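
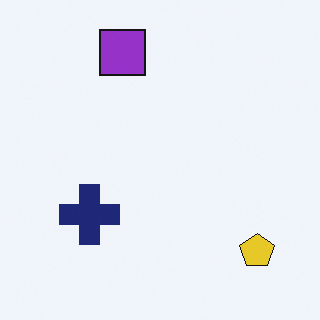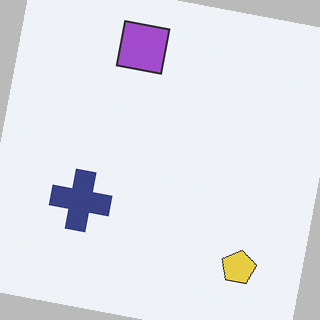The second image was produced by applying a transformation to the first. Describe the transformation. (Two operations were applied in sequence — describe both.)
This is the original image rotated clockwise by a few degrees, then given slightly reduced contrast.

Every shape is tilted by the same angle and the image corners show triangular fill wedges — a whole-image rotation by a non-right angle. Tones are pushed toward mid-grey across the whole image — a global contrast change.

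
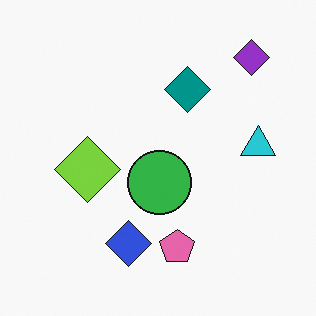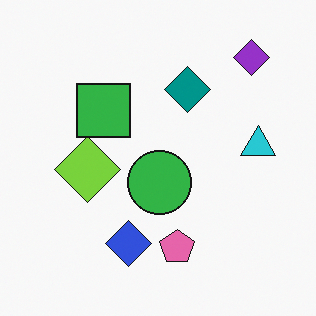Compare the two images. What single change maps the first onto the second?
The transformation is: overlaid with an additional green square.

A green square appears in the second image that is absent from the first.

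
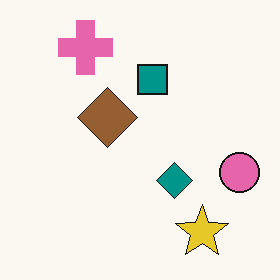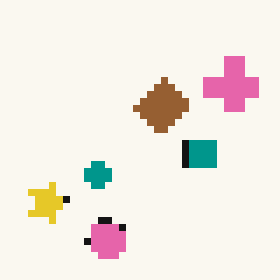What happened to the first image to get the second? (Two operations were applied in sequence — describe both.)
The second image is the first moderately pixelated, then rotated 90° clockwise.

Shapes are reduced to large square blocks; fine edges and outlines are lost — a downscale-then-upscale (mosaic) effect. The yellow star sits in the bottom-right of the first image and the bottom-left of the second — consistent with a whole-image 90° clockwise rotation.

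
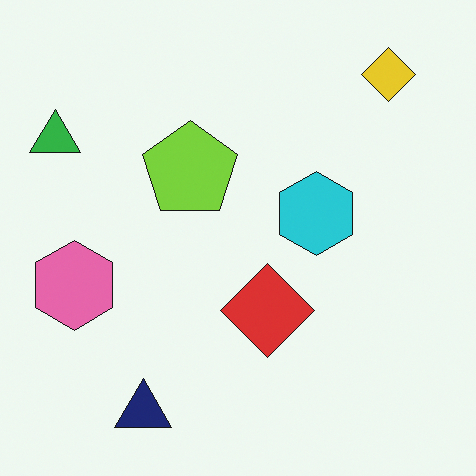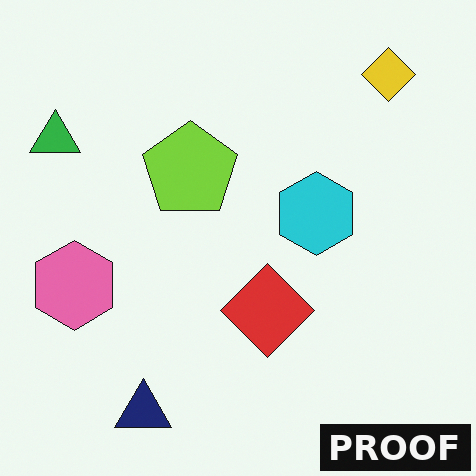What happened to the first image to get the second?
Watermarked with the text "PROOF" in the lower-right corner.

A dark label reading "PROOF" appears in the lower-right corner.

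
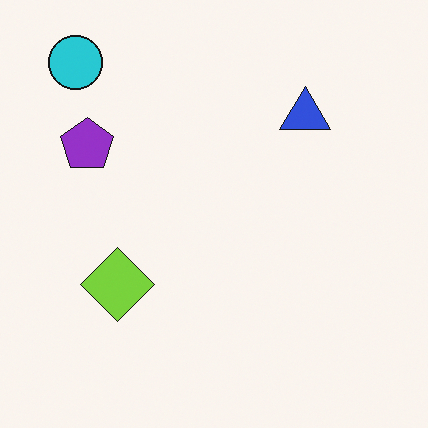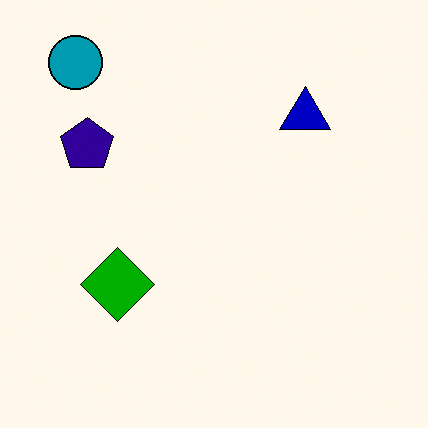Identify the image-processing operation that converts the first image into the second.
It was given much higher contrast.

Tones are pushed away from mid-grey across the whole image — a global contrast change.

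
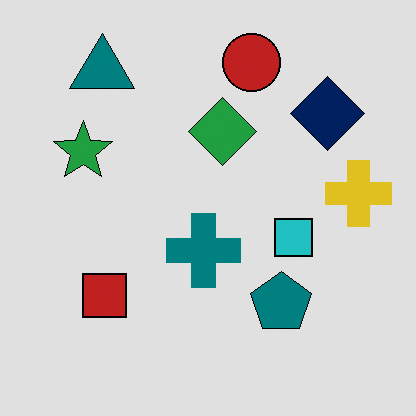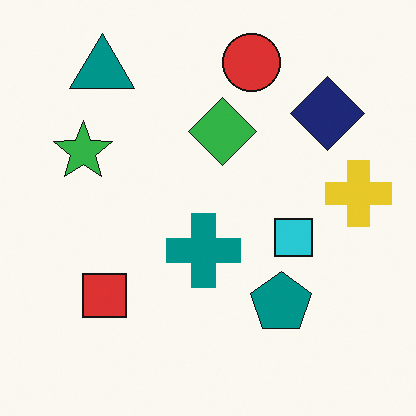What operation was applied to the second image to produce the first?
This is the original image posterized to a reduced palette.

Each flat color has snapped to a coarser quantized level — most visibly, the near-white background has dropped to a flat grey.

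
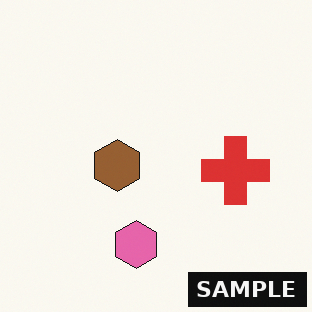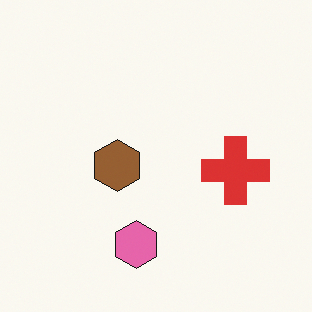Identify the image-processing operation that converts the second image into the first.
The transformation is: watermarked with the text "SAMPLE" in the lower-right corner.

A dark label reading "SAMPLE" appears in the lower-right corner.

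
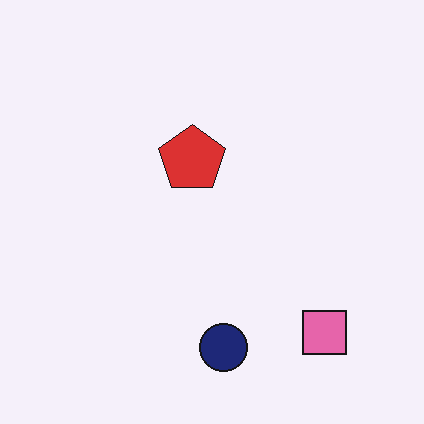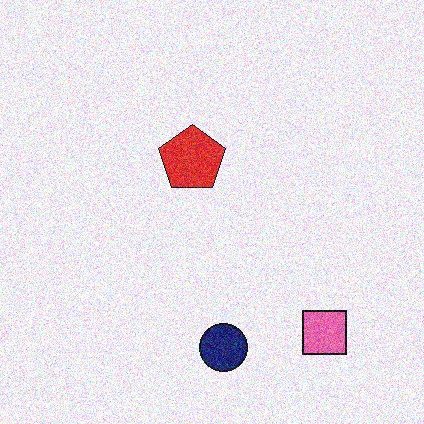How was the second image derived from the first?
The transformation is: degraded with moderate additive noise.

Random speckle covers the whole image, including the flat background.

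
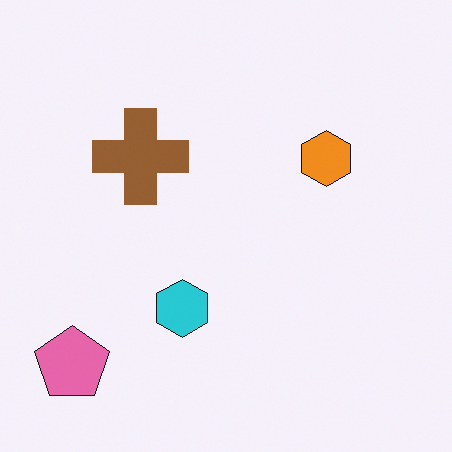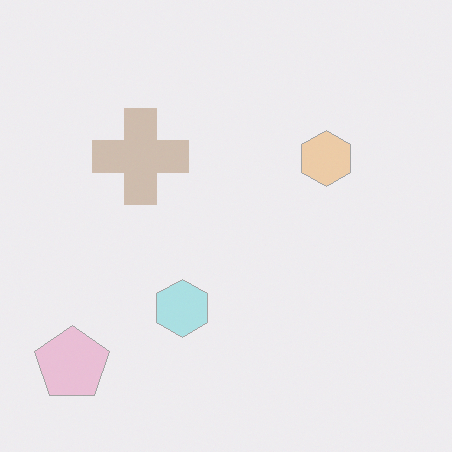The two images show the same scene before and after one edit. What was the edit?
This is the original image washed out (contrast reduced).

Tones are pushed toward mid-grey across the whole image — a global contrast change.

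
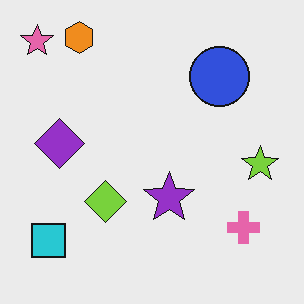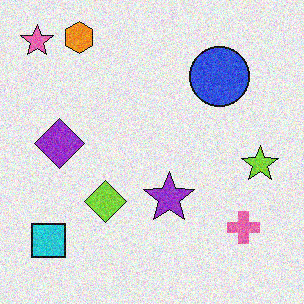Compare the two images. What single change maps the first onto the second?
The second image is the first degraded with visible gaussian noise.

Random speckle covers the whole image, including the flat background.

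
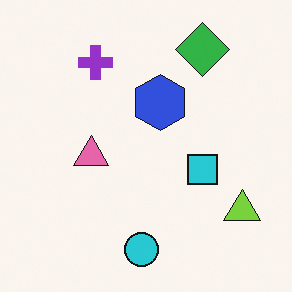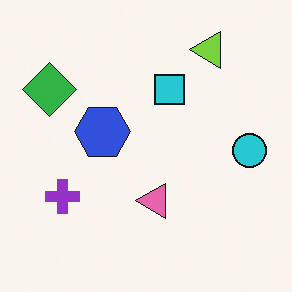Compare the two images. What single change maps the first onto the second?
This is the original image rotated 90° counter-clockwise.

The lime triangle sits in the bottom-right of the first image and the top-right of the second — consistent with a whole-image 90° counter-clockwise rotation.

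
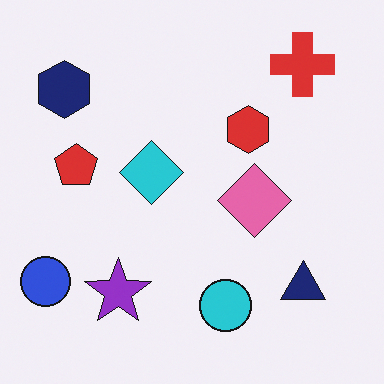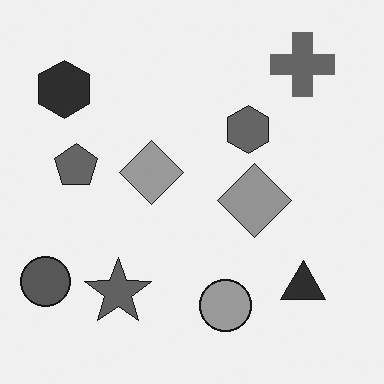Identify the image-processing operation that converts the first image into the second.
The image was converted to grayscale.

All color is removed — every shape is now a shade of grey.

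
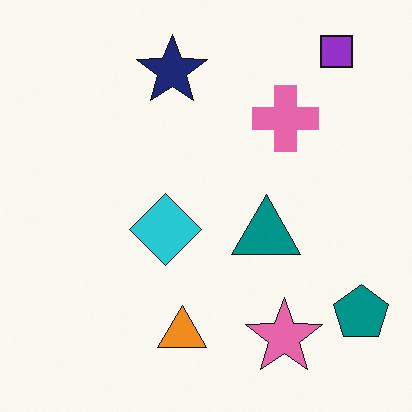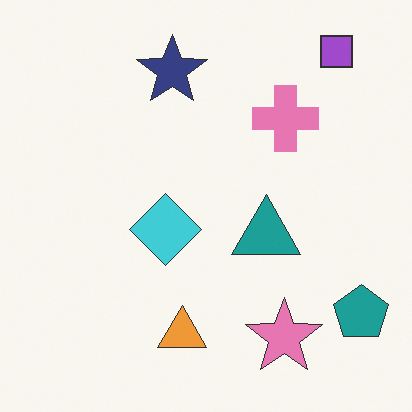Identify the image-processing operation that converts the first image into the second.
Given slightly reduced contrast.

Tones are pushed toward mid-grey across the whole image — a global contrast change.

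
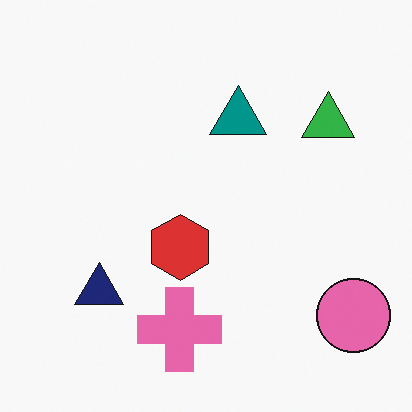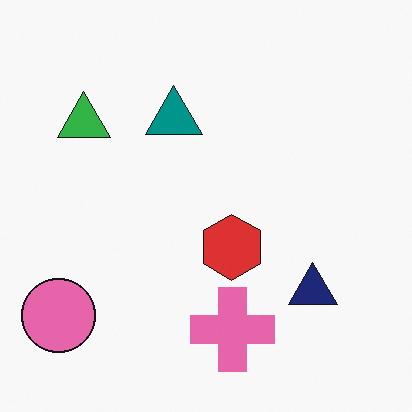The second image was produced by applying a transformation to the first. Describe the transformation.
The image was flipped horizontally (left ↔ right).

The pink circle is in the bottom-right of the first image and the bottom-left of the second — shapes on opposite sides of the vertical midline have swapped in a mirror flip.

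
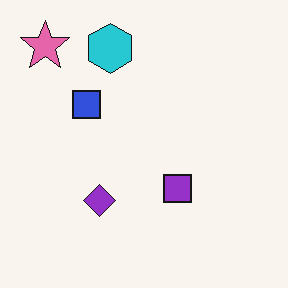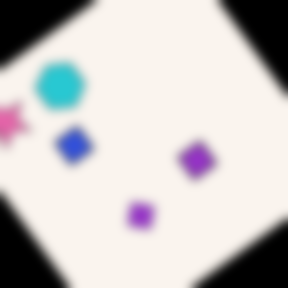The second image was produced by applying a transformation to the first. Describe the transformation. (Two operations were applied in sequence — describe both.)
Rotated counter-clockwise by a large amount — several tens of degrees, then heavily blurred.

Every shape is tilted by the same angle and the image corners show triangular fill wedges — a whole-image rotation by a non-right angle. Shape edges and outlines are uniformly softened across the whole image.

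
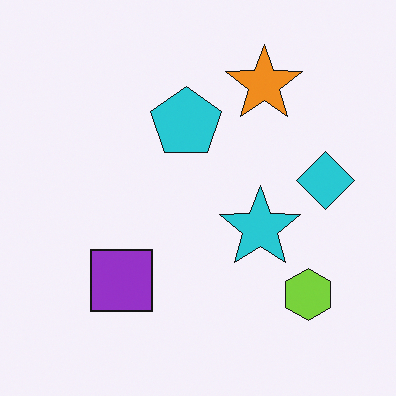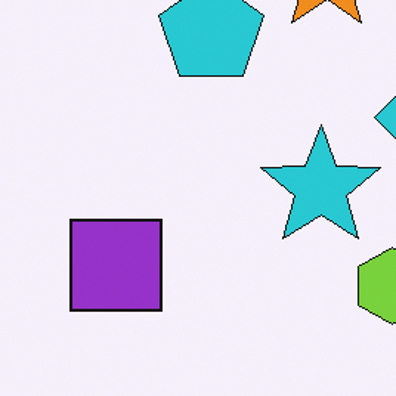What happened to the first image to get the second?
The second image is the first cropped slightly and scaled back up.

The visible shapes are larger and the field of view is narrower; shapes near the original edges may be partly or wholly outside the frame — a crop-and-rescale.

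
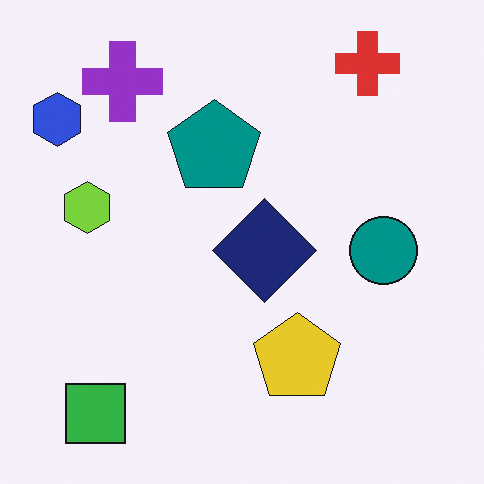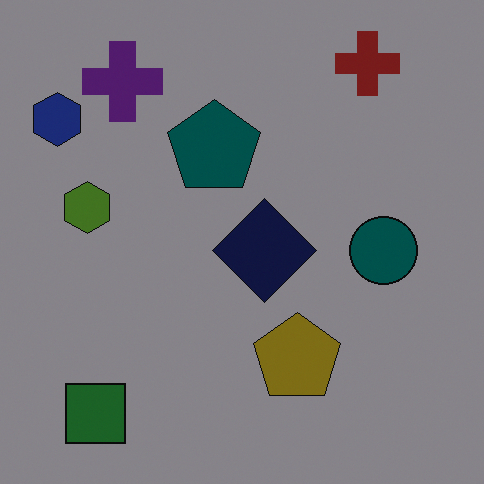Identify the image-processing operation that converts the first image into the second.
The second image is the first substantially darkened.

Every pixel — background and shapes alike — is uniformly darkened.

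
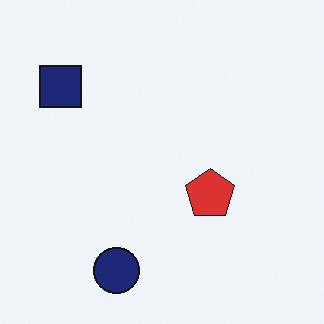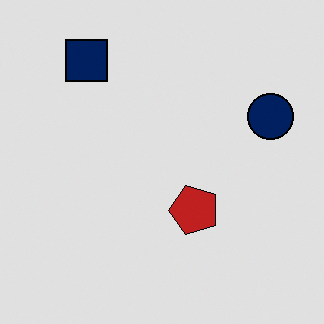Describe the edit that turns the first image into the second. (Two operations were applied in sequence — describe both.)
The transformation is: transposed (reflected across the top-left ↔ bottom-right diagonal), then moderately posterized.

Shapes have swapped their row and column positions — what was in the top-right is now in the bottom-left — a diagonal reflection. Each flat color has snapped to a coarser quantized level — most visibly, the near-white background has dropped to a flat grey.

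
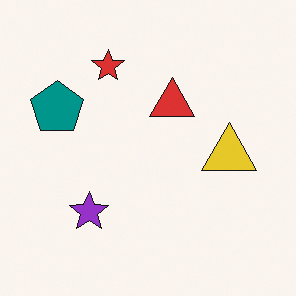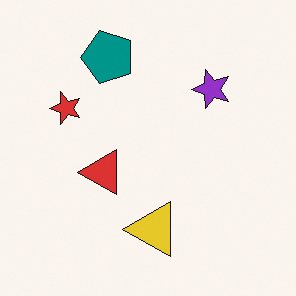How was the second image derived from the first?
The second image is the first transposed (reflected across the top-left ↔ bottom-right diagonal).

Shapes have swapped their row and column positions — what was in the top-right is now in the bottom-left — a diagonal reflection.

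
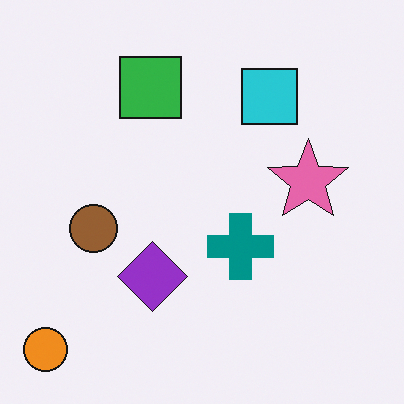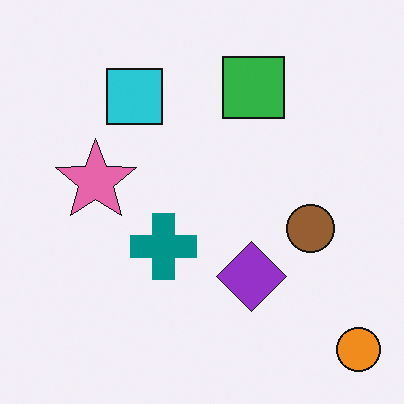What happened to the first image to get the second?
The transformation is: flipped horizontally (left ↔ right).

The orange circle is in the bottom-left of the first image and the bottom-right of the second — shapes on opposite sides of the vertical midline have swapped in a mirror flip.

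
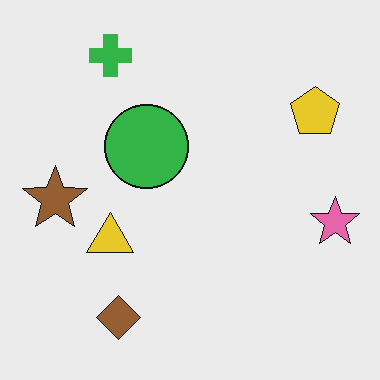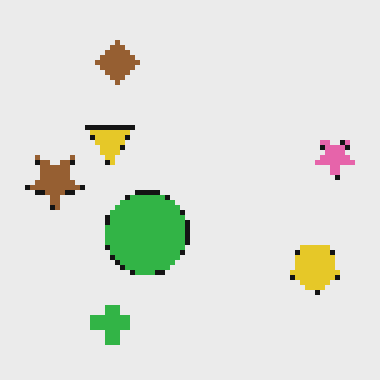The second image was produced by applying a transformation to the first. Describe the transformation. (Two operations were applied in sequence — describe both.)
The transformation is: lightly pixelated (a mild mosaic effect), then flipped vertically (top ↔ bottom).

Shapes are reduced to large square blocks; fine edges and outlines are lost — a downscale-then-upscale (mosaic) effect. The green cross is in the top-left of the first image and the bottom-left of the second — shapes on opposite sides of the horizontal midline have swapped in a mirror flip.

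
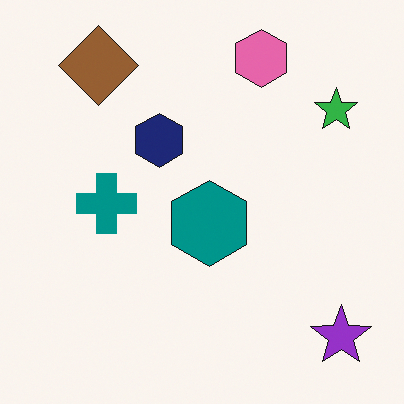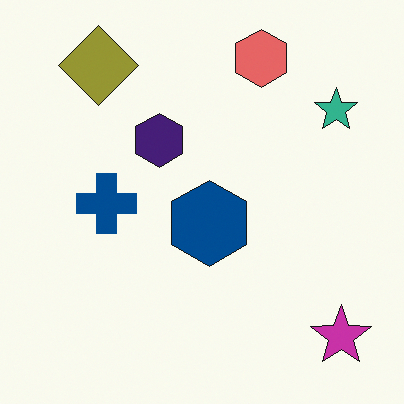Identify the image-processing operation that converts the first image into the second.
The second image is the first hue-shifted by a small amount.

Every shape's color has rotated by the same amount around the hue wheel — a uniform hue shift.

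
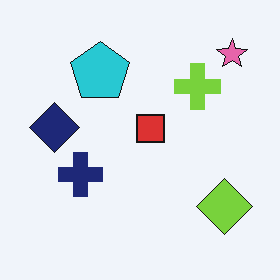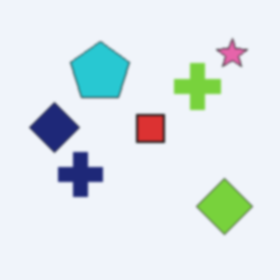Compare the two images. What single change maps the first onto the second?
The transformation is: slightly softened.

Shape edges and outlines are uniformly softened across the whole image.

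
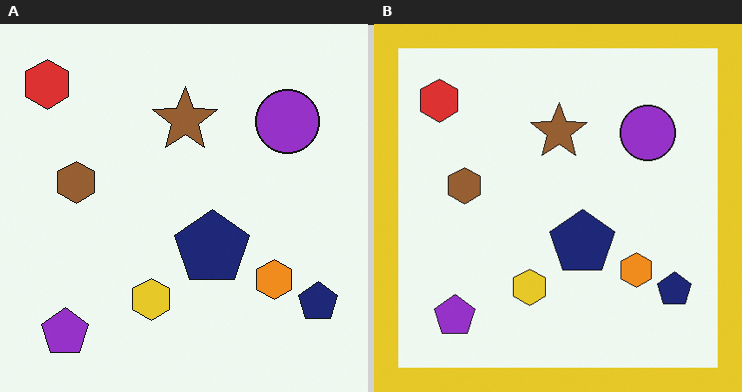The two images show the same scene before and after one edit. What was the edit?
The image was framed with a yellow border.

A solid yellow frame runs around the edge of the right (B) image, with the content slightly shrunk inside it.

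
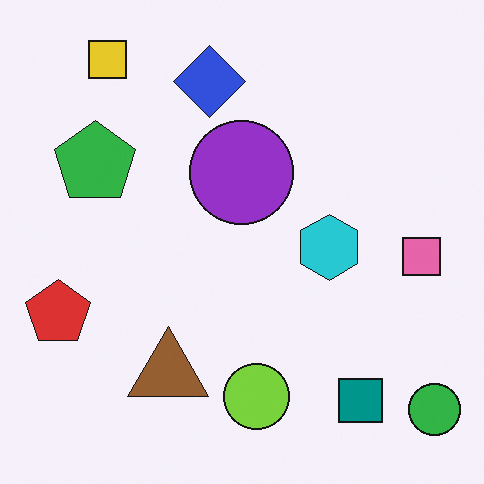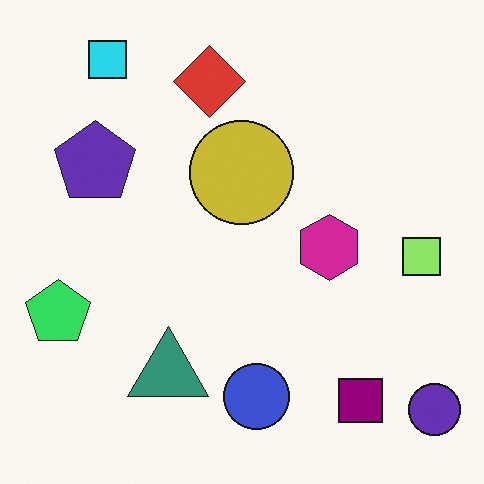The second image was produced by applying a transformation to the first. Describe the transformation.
The image was hue-shifted through roughly a third of the color wheel.

Every shape's color has rotated by the same amount around the hue wheel — a uniform hue shift.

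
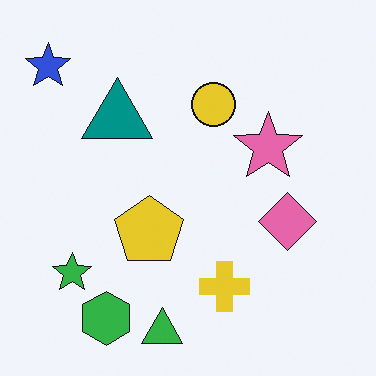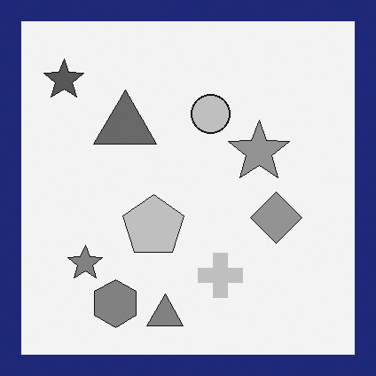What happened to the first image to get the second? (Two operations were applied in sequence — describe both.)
This is the original image converted to grayscale, then framed with a navy border.

All color is removed — every shape is now a shade of grey. A solid navy frame runs around the edge of the second image, with the content slightly shrunk inside it.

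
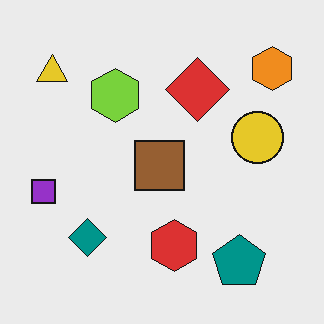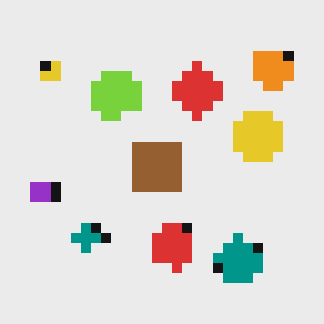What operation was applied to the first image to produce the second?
It was heavily pixelated into large blocks.

Shapes are reduced to large square blocks; fine edges and outlines are lost — a downscale-then-upscale (mosaic) effect.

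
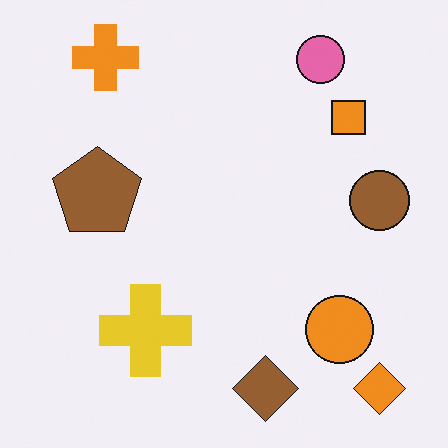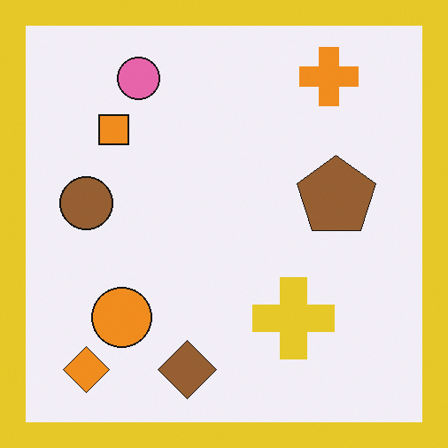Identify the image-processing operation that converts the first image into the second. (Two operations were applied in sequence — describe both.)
The transformation is: flipped horizontally (left ↔ right), then framed with a yellow border.

The brown circle is in the right of the first image and the left of the second — shapes on opposite sides of the vertical midline have swapped in a mirror flip. A solid yellow frame runs around the edge of the second image, with the content slightly shrunk inside it.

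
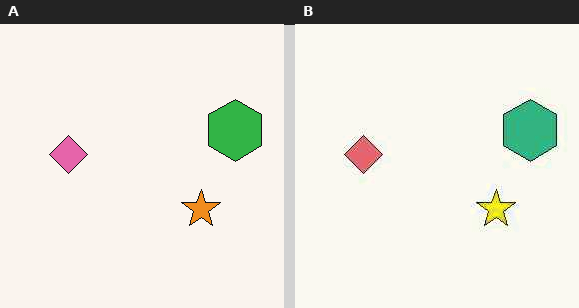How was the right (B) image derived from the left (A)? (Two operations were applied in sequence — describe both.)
It was given moderate JPEG compression, then hue-shifted by a small amount.

Blocky 8×8 compression artifacts appear around shape edges and the flat background shows ringing — characteristic JPEG degradation. Every shape's color has rotated by the same amount around the hue wheel — a uniform hue shift.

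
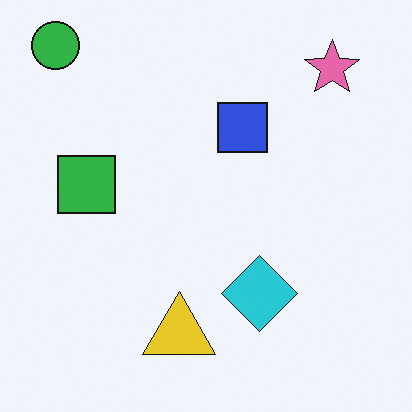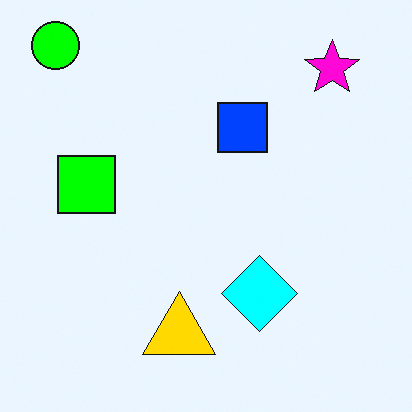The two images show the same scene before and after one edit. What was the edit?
Made much more vivid (saturation change).

All colors are more vivid — a global saturation change.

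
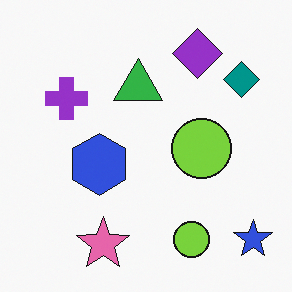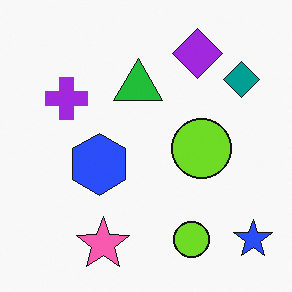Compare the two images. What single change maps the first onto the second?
Slightly oversaturated.

All colors are more vivid — a global saturation change.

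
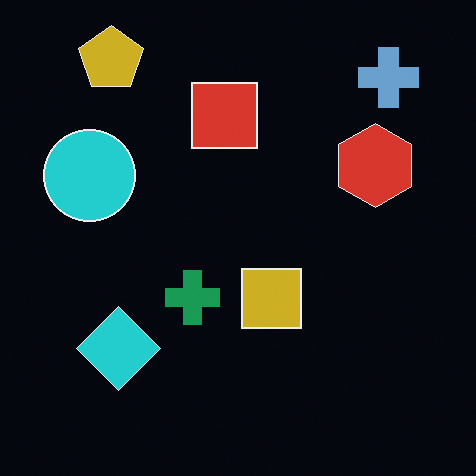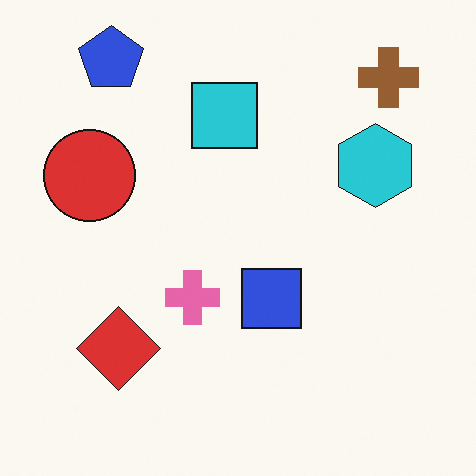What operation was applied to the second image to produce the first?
This is the original image color-inverted (negative).

The light background has become dark and every shape's color is its complement — a photographic negative.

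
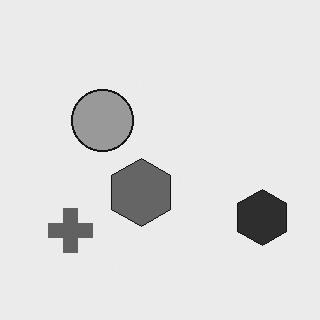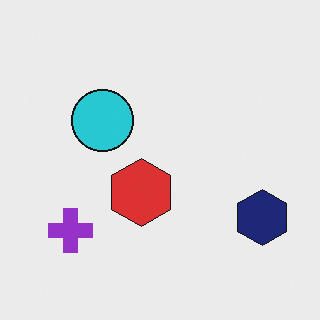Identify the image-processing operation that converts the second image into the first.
The transformation is: converted to grayscale.

All color is removed — every shape is now a shade of grey.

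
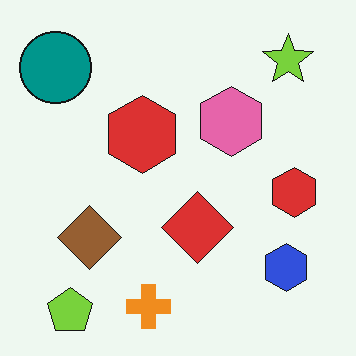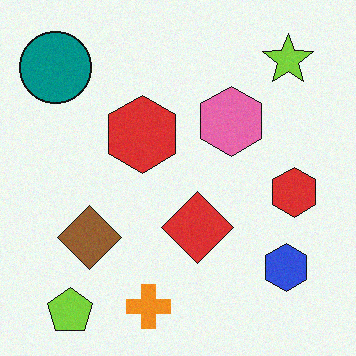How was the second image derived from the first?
The second image is the first degraded with subtle gaussian noise.

Random speckle covers the whole image, including the flat background.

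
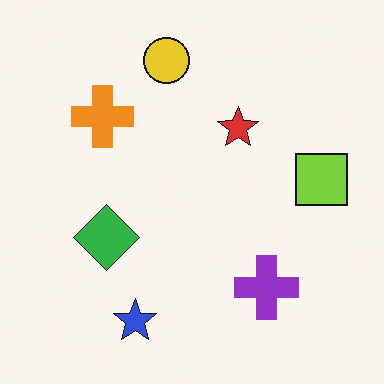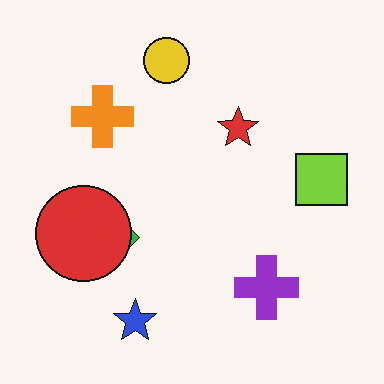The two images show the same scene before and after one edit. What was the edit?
The second image is the first overlaid with an additional red circle.

A red circle appears in the second image that is absent from the first.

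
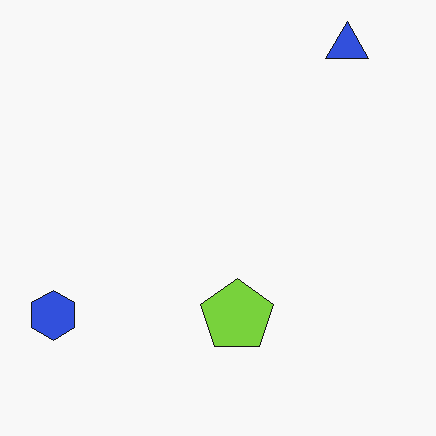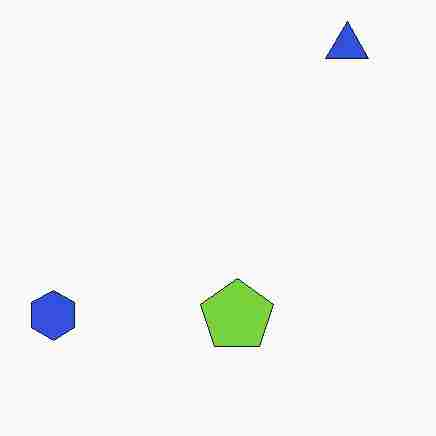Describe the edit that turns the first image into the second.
This is the original image heavily JPEG-compressed with obvious blocking artifacts.

Blocky 8×8 compression artifacts appear around shape edges and the flat background shows ringing — characteristic JPEG degradation.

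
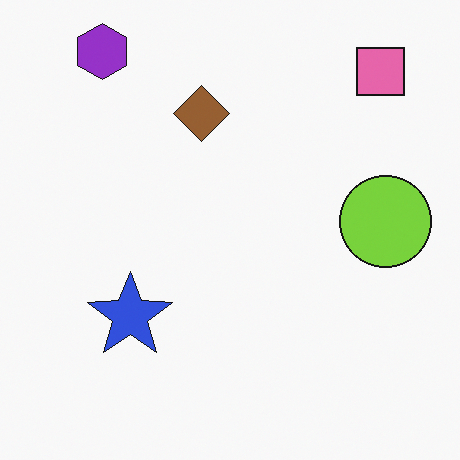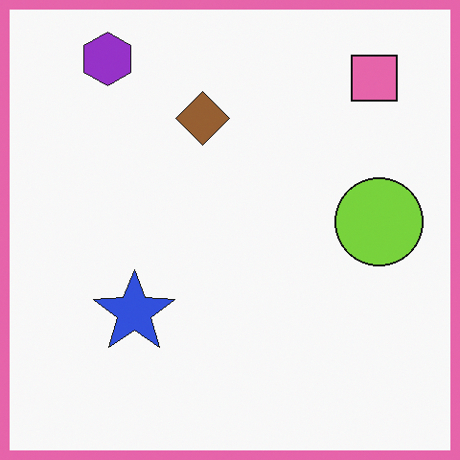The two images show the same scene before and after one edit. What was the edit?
Framed with a pink border.

A solid pink frame runs around the edge of the second image, with the content slightly shrunk inside it.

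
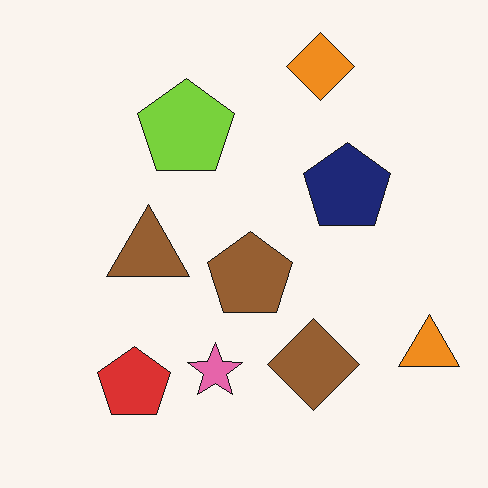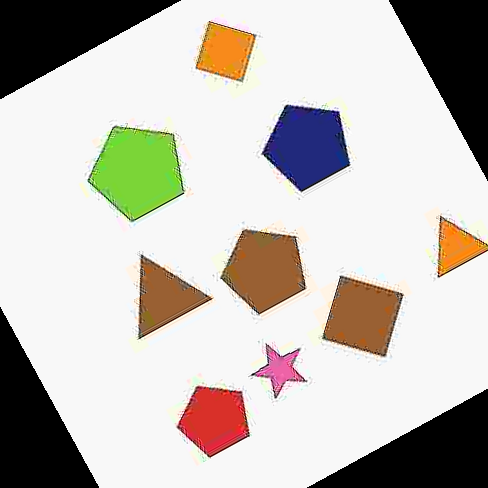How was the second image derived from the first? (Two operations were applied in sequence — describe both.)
The second image is the first degraded with heavy JPEG compression, then rotated counter-clockwise by a clearly visible amount.

Blocky 8×8 compression artifacts appear around shape edges and the flat background shows ringing — characteristic JPEG degradation. Every shape is tilted by the same angle and the image corners show triangular fill wedges — a whole-image rotation by a non-right angle.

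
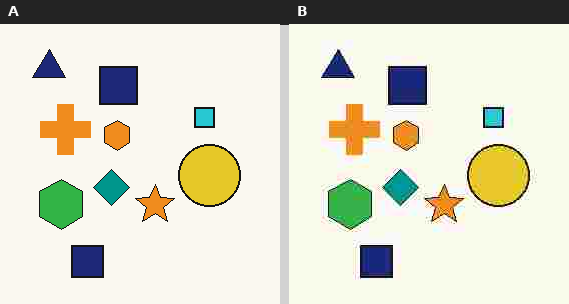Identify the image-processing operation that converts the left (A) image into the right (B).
The transformation is: heavily JPEG-compressed with obvious blocking artifacts.

Blocky 8×8 compression artifacts appear around shape edges and the flat background shows ringing — characteristic JPEG degradation.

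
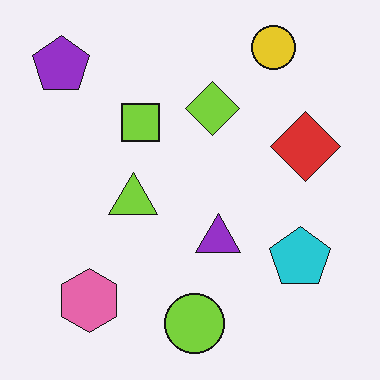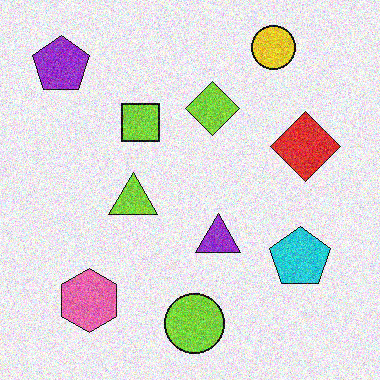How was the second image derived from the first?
Degraded with visible gaussian noise.

Random speckle covers the whole image, including the flat background.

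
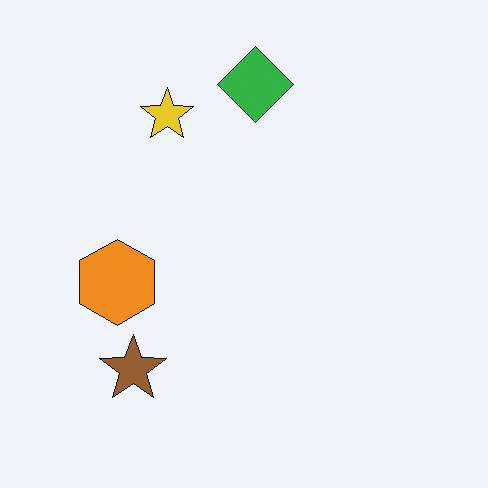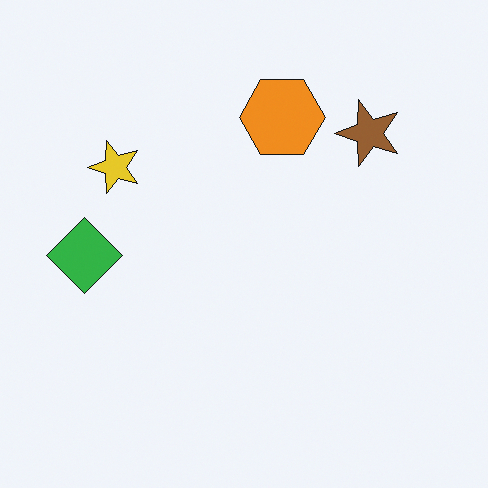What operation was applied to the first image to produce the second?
It was transposed (reflected across the top-left ↔ bottom-right diagonal).

Shapes have swapped their row and column positions — what was in the top-right is now in the bottom-left — a diagonal reflection.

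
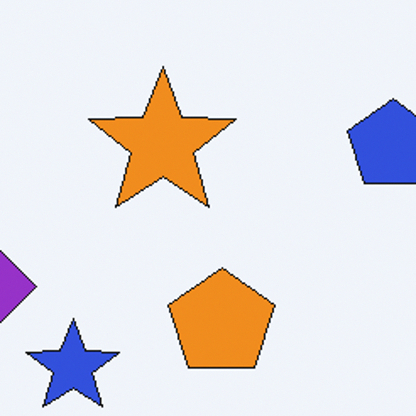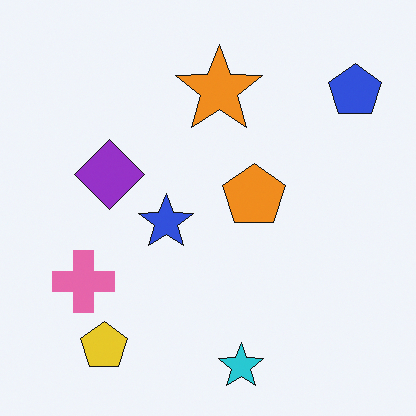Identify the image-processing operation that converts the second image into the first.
The image was cropped tightly and scaled back up.

The visible shapes are larger and the field of view is narrower; shapes near the original edges may be partly or wholly outside the frame — a crop-and-rescale.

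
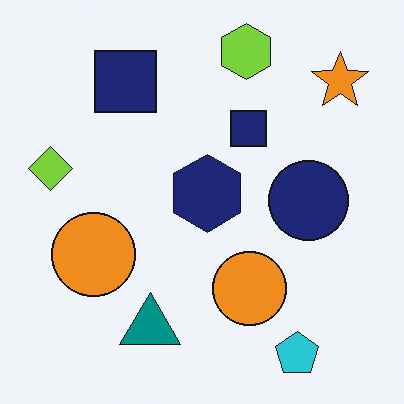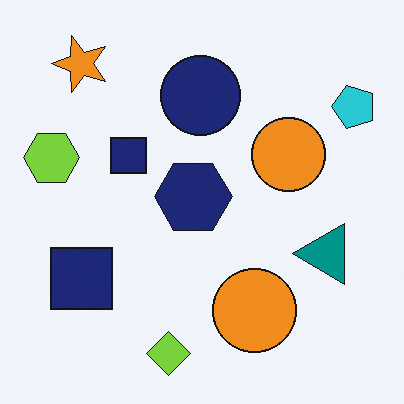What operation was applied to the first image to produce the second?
The image was rotated 90° counter-clockwise.

The orange star sits in the top-right of the first image and the top-left of the second — consistent with a whole-image 90° counter-clockwise rotation.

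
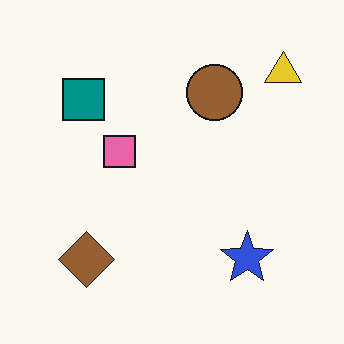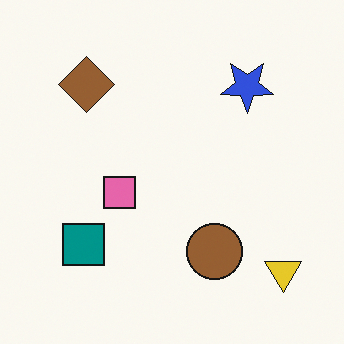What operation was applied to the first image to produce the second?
This is the original image flipped vertically (top ↔ bottom).

The yellow triangle is in the top-right of the first image and the bottom-right of the second — shapes on opposite sides of the horizontal midline have swapped in a mirror flip.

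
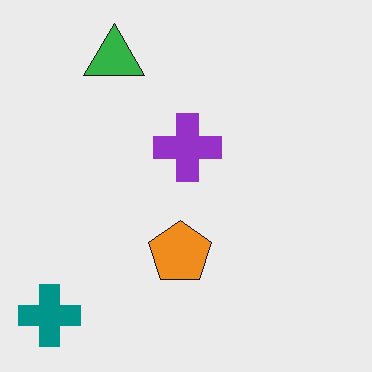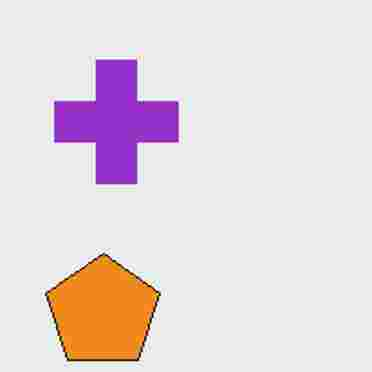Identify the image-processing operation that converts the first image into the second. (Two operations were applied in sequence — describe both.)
This is the original image cropped to a noticeably smaller region and rescaled, then degraded with heavy JPEG compression.

The visible shapes are larger and the field of view is narrower; shapes near the original edges may be partly or wholly outside the frame — a crop-and-rescale. Blocky 8×8 compression artifacts appear around shape edges and the flat background shows ringing — characteristic JPEG degradation.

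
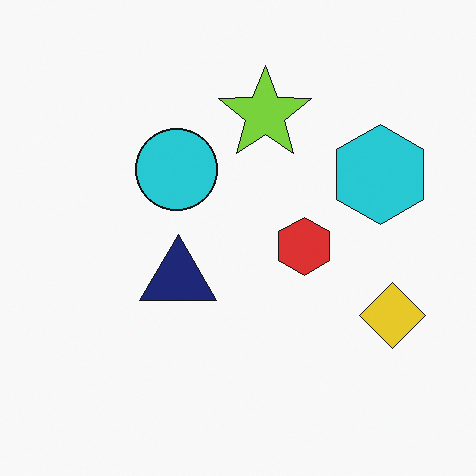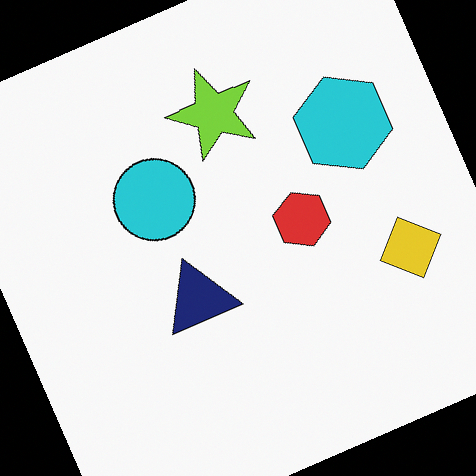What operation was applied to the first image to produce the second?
Rotated counter-clockwise by a moderate amount.

Every shape is tilted by the same angle and the image corners show triangular fill wedges — a whole-image rotation by a non-right angle.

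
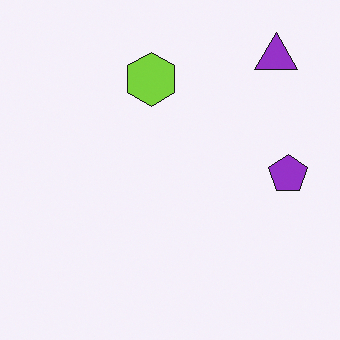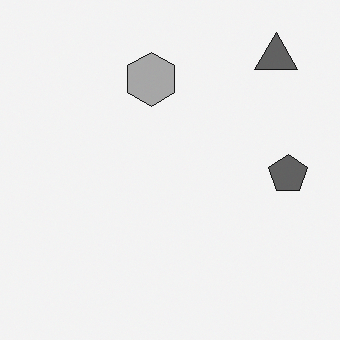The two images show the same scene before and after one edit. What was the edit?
The image was converted to grayscale.

All color is removed — every shape is now a shade of grey.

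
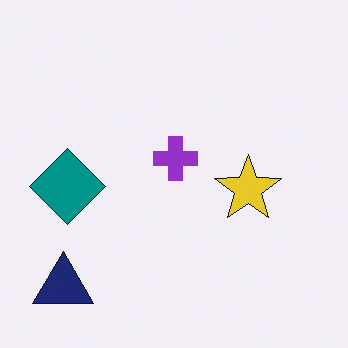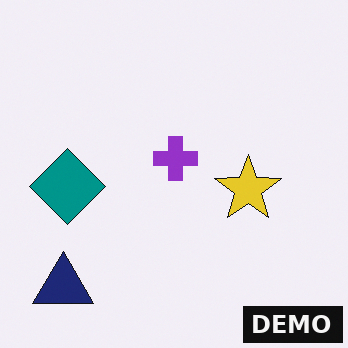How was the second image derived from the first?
The image was watermarked with the text "DEMO" in the lower-right corner.

A dark label reading "DEMO" appears in the lower-right corner.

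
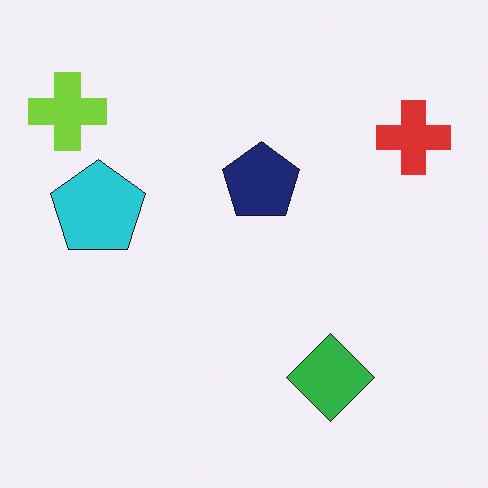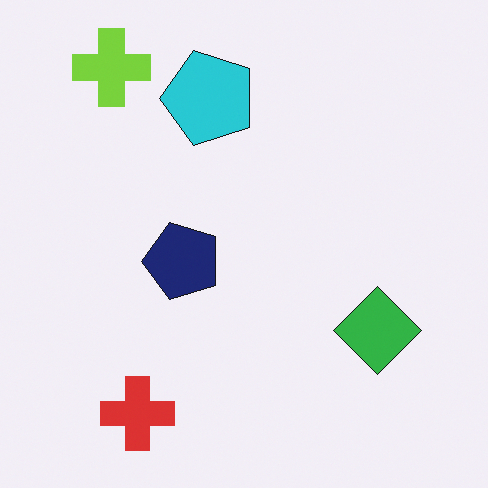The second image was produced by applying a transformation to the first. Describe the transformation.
Transposed (reflected across the top-left ↔ bottom-right diagonal).

Shapes have swapped their row and column positions — what was in the top-right is now in the bottom-left — a diagonal reflection.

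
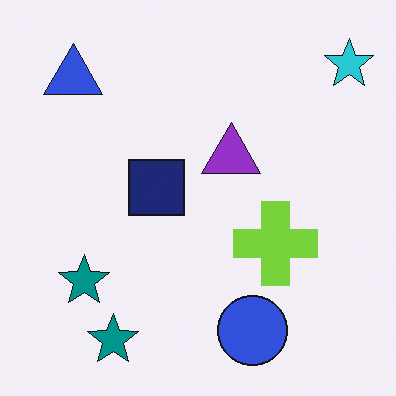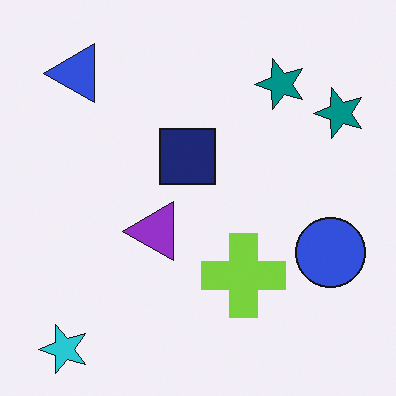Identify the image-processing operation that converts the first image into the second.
The transformation is: transposed (reflected across the top-left ↔ bottom-right diagonal).

Shapes have swapped their row and column positions — what was in the top-right is now in the bottom-left — a diagonal reflection.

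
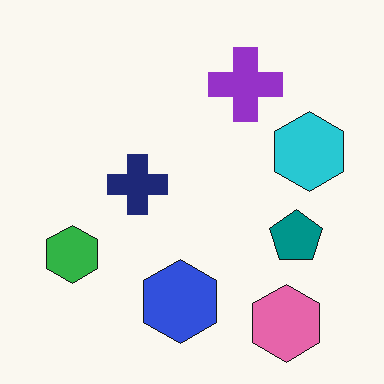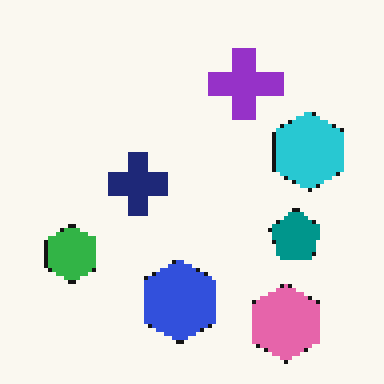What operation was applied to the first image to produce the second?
The transformation is: lightly pixelated (a mild mosaic effect).

Shapes are reduced to large square blocks; fine edges and outlines are lost — a downscale-then-upscale (mosaic) effect.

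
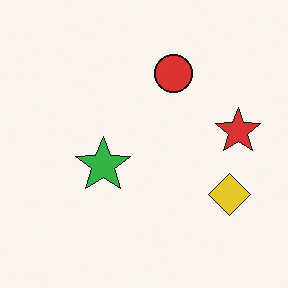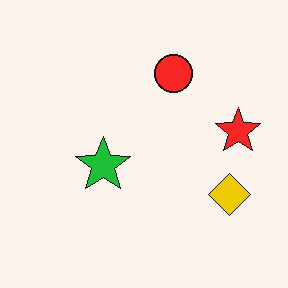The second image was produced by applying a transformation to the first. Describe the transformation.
It was slightly oversaturated.

All colors are more vivid — a global saturation change.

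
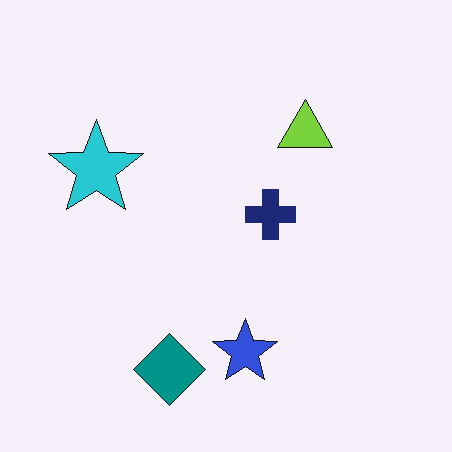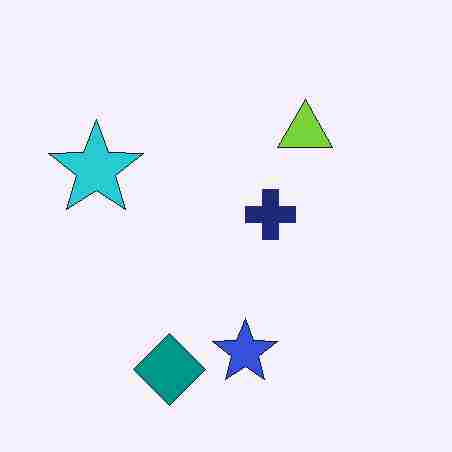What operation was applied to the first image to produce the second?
The transformation is: degraded with heavy JPEG compression.

Blocky 8×8 compression artifacts appear around shape edges and the flat background shows ringing — characteristic JPEG degradation.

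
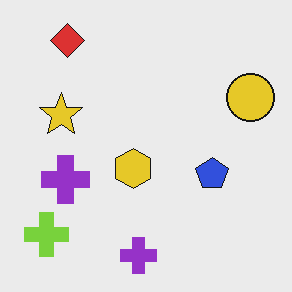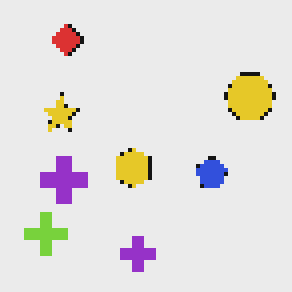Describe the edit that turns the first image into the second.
The second image is the first mildly pixelated.

Shapes are reduced to large square blocks; fine edges and outlines are lost — a downscale-then-upscale (mosaic) effect.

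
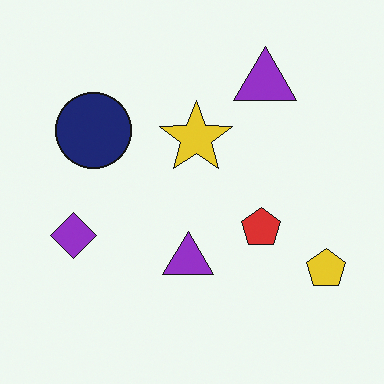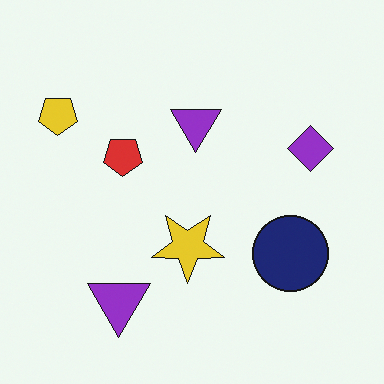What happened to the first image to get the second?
The transformation is: rotated 180°.

The yellow pentagon sits in the bottom-right of the first image and the top-left of the second — consistent with a whole-image 180° rotation.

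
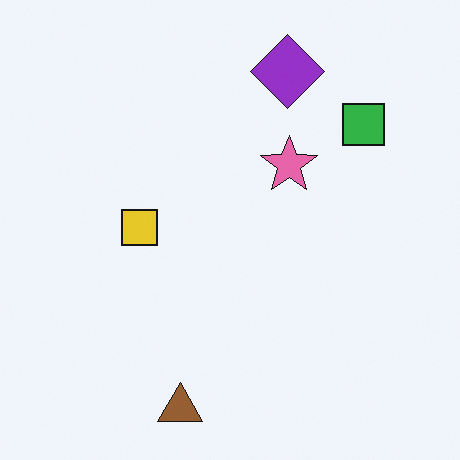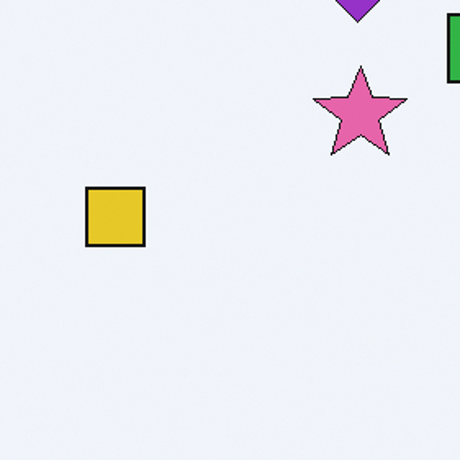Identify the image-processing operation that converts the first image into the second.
The image was cropped to a noticeably smaller region and rescaled.

The visible shapes are larger and the field of view is narrower; shapes near the original edges may be partly or wholly outside the frame — a crop-and-rescale.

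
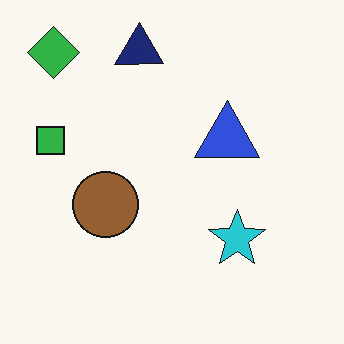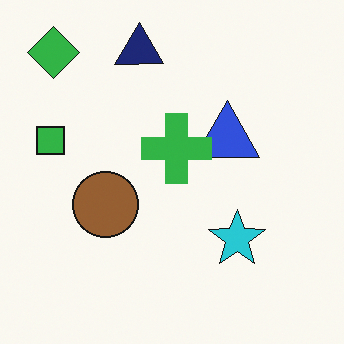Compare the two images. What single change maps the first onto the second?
It was overlaid with an additional green cross.

A green cross appears in the second image that is absent from the first.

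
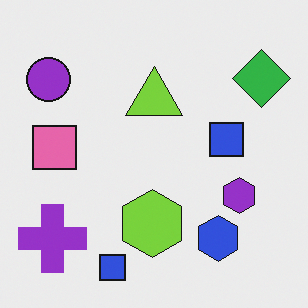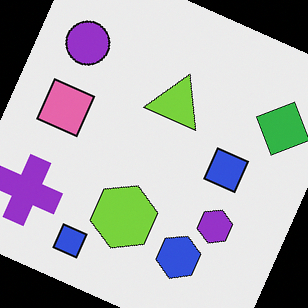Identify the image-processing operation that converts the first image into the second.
Rotated clockwise by a moderate amount.

Every shape is tilted by the same angle and the image corners show triangular fill wedges — a whole-image rotation by a non-right angle.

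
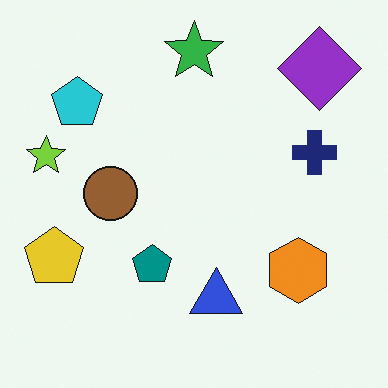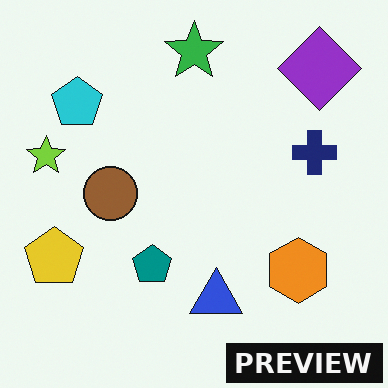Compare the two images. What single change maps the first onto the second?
Watermarked with the text "PREVIEW" in the lower-right corner.

A dark label reading "PREVIEW" appears in the lower-right corner.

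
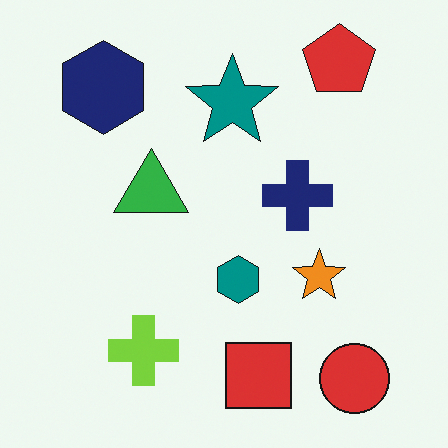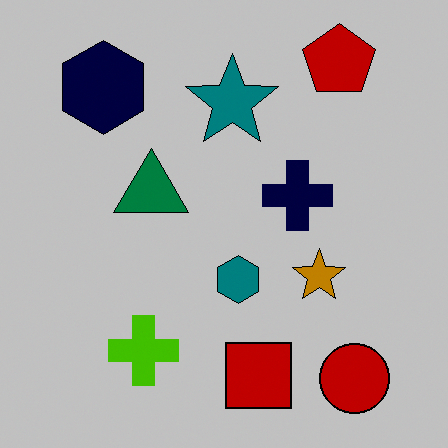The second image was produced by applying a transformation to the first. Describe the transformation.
This is the original image aggressively posterized.

Each flat color has snapped to a coarser quantized level — most visibly, the near-white background has dropped to a flat grey.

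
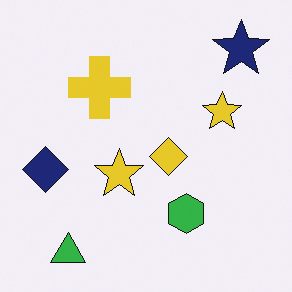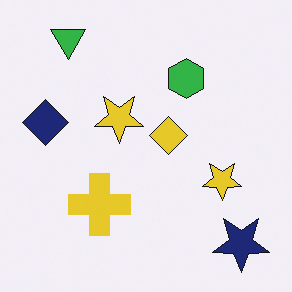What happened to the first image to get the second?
Flipped vertically (top ↔ bottom).

The green triangle is in the bottom-left of the first image and the top-left of the second — shapes on opposite sides of the horizontal midline have swapped in a mirror flip.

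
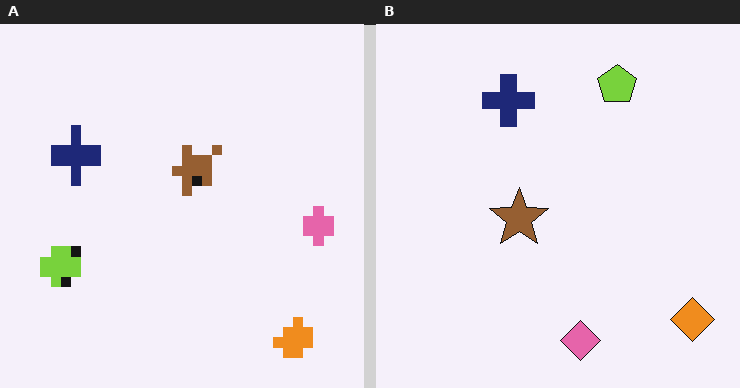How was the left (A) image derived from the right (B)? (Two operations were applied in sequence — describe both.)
It was transposed (reflected across the top-left ↔ bottom-right diagonal), then coarsely pixelated.

Shapes have swapped their row and column positions — what was in the top-right is now in the bottom-left — a diagonal reflection. Shapes are reduced to large square blocks; fine edges and outlines are lost — a downscale-then-upscale (mosaic) effect.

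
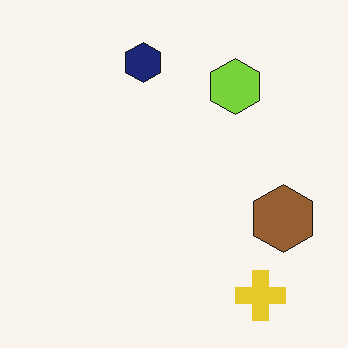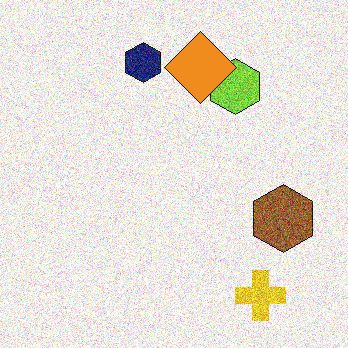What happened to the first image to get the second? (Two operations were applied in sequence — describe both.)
Degraded with a thick layer of grain, then overlaid with an additional orange diamond.

Random speckle covers the whole image, including the flat background. An orange diamond appears in the second image that is absent from the first.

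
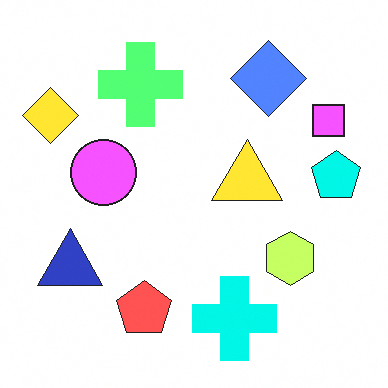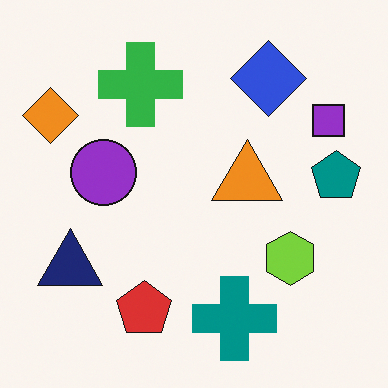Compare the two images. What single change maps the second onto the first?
This is the original image substantially brightened.

Every pixel — background and shapes alike — is uniformly brightened.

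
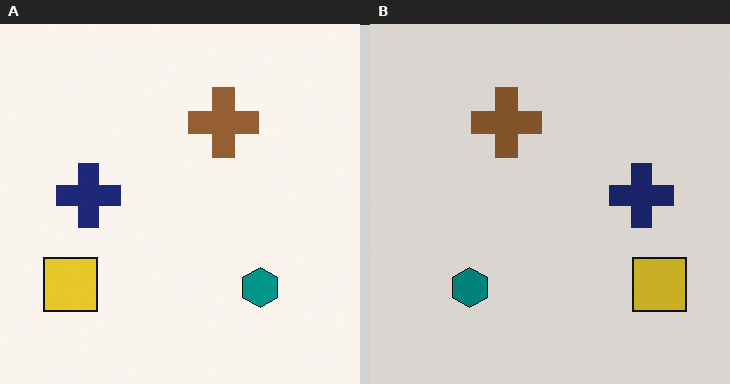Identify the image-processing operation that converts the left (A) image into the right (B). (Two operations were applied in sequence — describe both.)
The right (B) image is the left (A) slightly darkened, then flipped horizontally (left ↔ right).

Every pixel — background and shapes alike — is uniformly darkened. The yellow square is in the bottom-left of the left (A) image and the bottom-right of the right (B) — shapes on opposite sides of the vertical midline have swapped in a mirror flip.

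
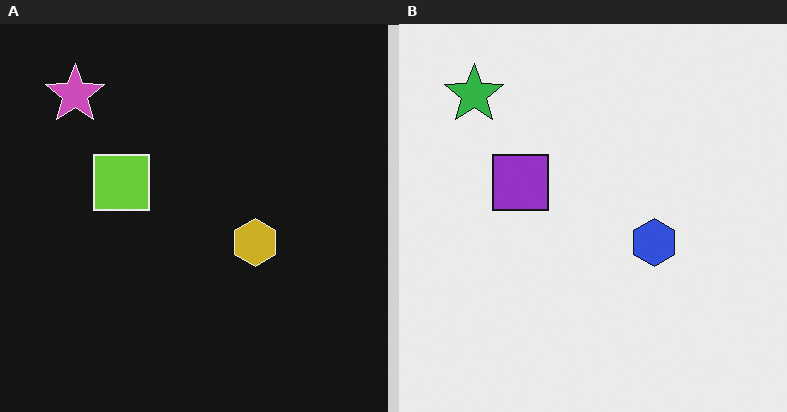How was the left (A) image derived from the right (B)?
The left (A) image is the right (B) color-inverted (negative).

The light background has become dark and every shape's color is its complement — a photographic negative.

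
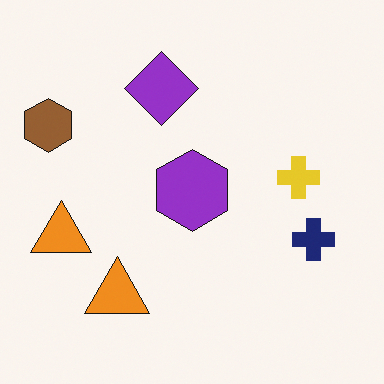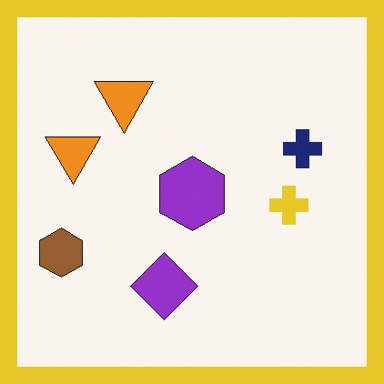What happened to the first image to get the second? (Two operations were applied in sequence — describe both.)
The second image is the first flipped vertically (top ↔ bottom), then framed with a yellow border.

The purple diamond is in the top of the first image and the bottom of the second — shapes on opposite sides of the horizontal midline have swapped in a mirror flip. A solid yellow frame runs around the edge of the second image, with the content slightly shrunk inside it.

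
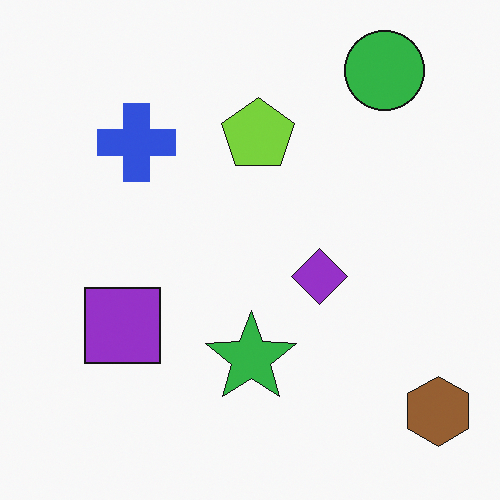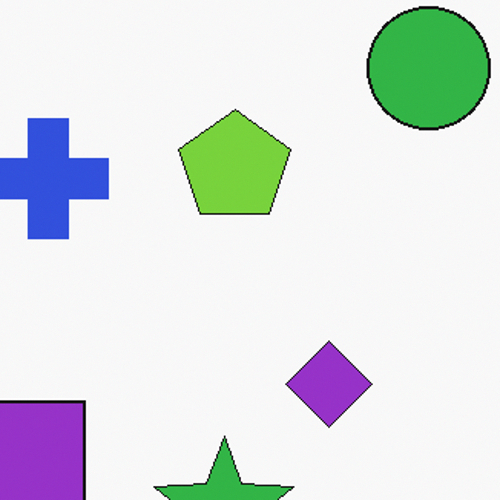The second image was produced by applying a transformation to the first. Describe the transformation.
The image was cropped slightly and scaled back up.

The visible shapes are larger and the field of view is narrower; shapes near the original edges may be partly or wholly outside the frame — a crop-and-rescale.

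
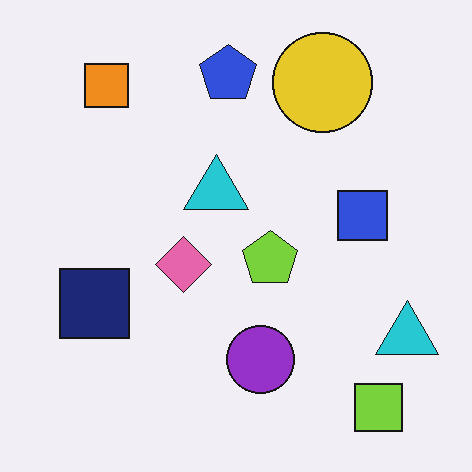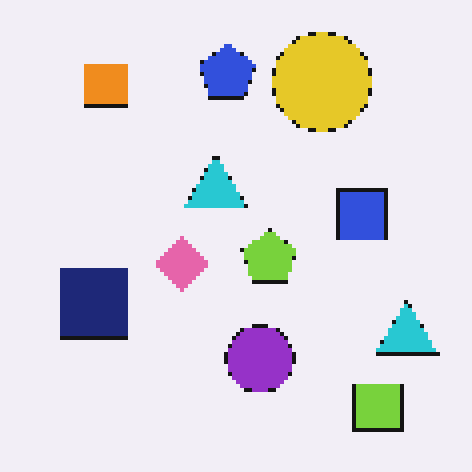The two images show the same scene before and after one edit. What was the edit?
Mildly pixelated.

Shapes are reduced to large square blocks; fine edges and outlines are lost — a downscale-then-upscale (mosaic) effect.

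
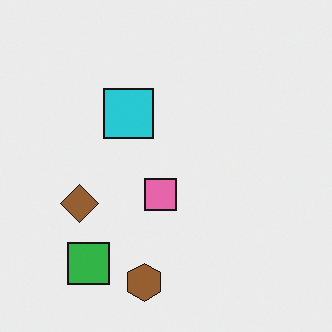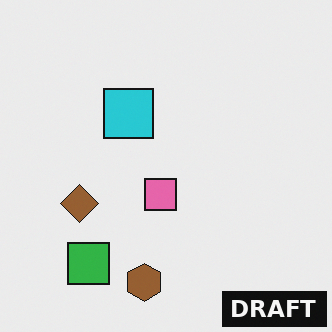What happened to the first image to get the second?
The image was watermarked with the text "DRAFT" in the lower-right corner.

A dark label reading "DRAFT" appears in the lower-right corner.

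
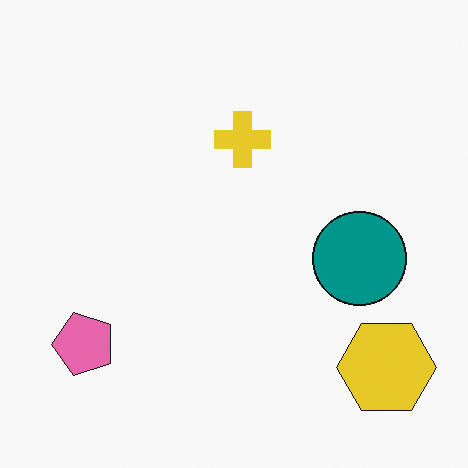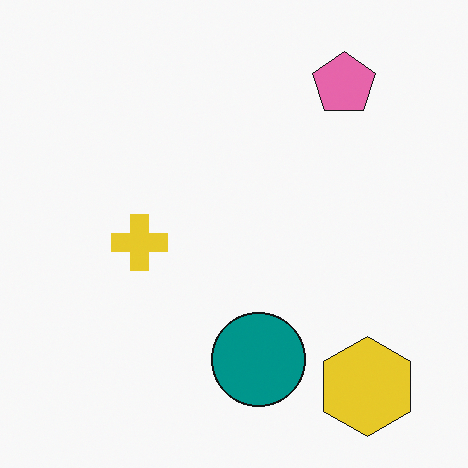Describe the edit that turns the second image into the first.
The first image is the second transposed (reflected across the top-left ↔ bottom-right diagonal).

Shapes have swapped their row and column positions — what was in the top-right is now in the bottom-left — a diagonal reflection.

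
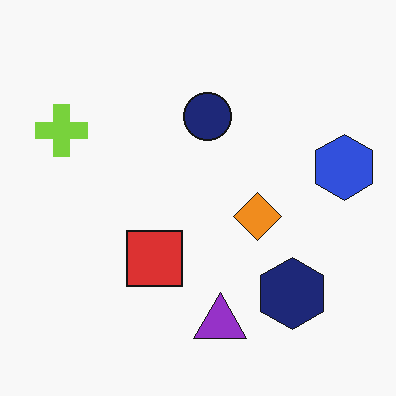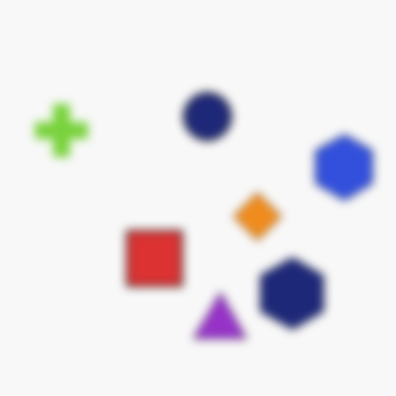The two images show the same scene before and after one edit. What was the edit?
Moderately blurred.

Shape edges and outlines are uniformly softened across the whole image.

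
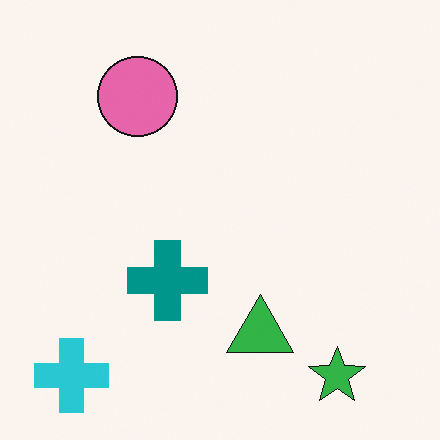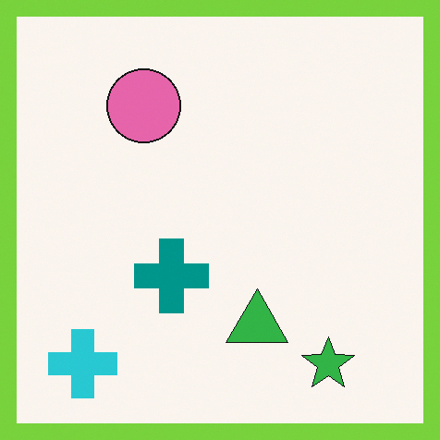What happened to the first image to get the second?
The transformation is: framed with a lime border.

A solid lime frame runs around the edge of the second image, with the content slightly shrunk inside it.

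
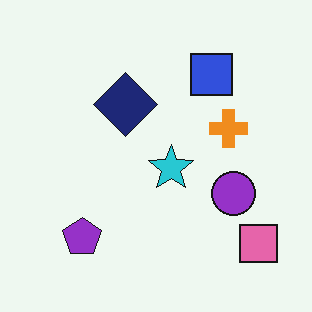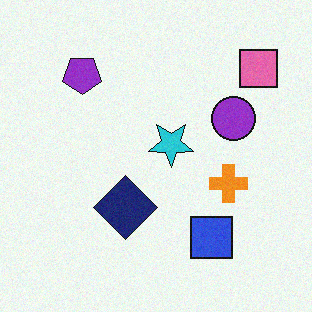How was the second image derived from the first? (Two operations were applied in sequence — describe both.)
The transformation is: degraded with a light layer of grain, then flipped vertically (top ↔ bottom).

Random speckle covers the whole image, including the flat background. The pink square is in the bottom-right of the first image and the top-right of the second — shapes on opposite sides of the horizontal midline have swapped in a mirror flip.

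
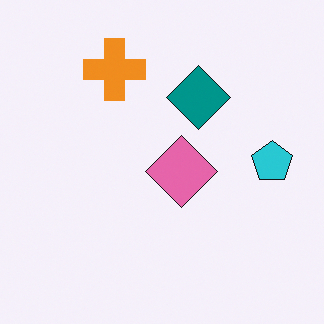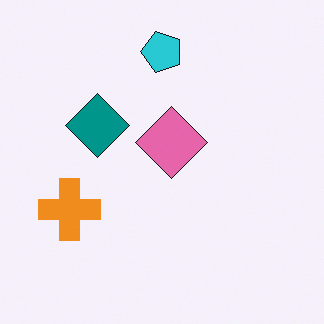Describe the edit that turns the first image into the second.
It was rotated 90° counter-clockwise.

The cyan pentagon sits in the right of the first image and the top of the second — consistent with a whole-image 90° counter-clockwise rotation.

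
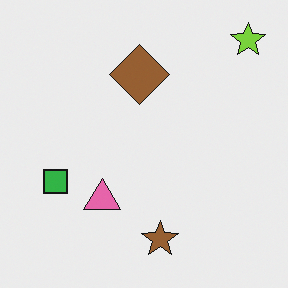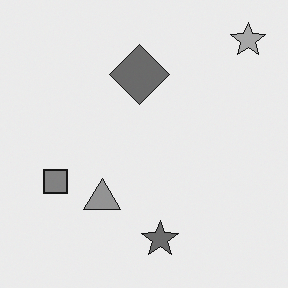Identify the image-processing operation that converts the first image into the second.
This is the original image converted to grayscale.

All color is removed — every shape is now a shade of grey.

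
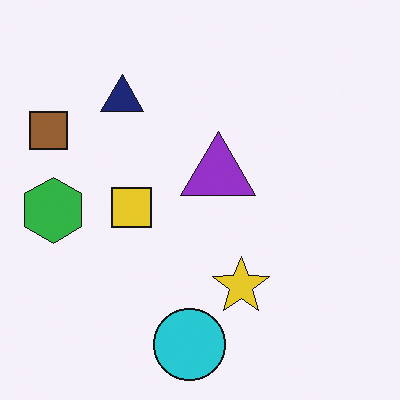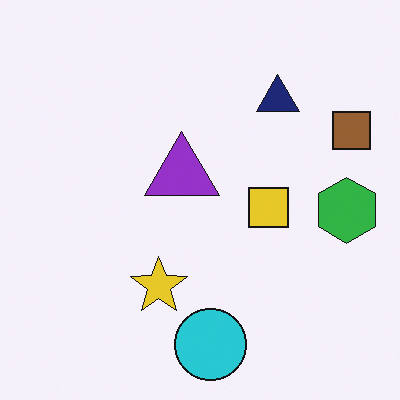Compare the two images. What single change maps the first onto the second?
The transformation is: flipped horizontally (left ↔ right).

The brown square is in the top-left of the first image and the top-right of the second — shapes on opposite sides of the vertical midline have swapped in a mirror flip.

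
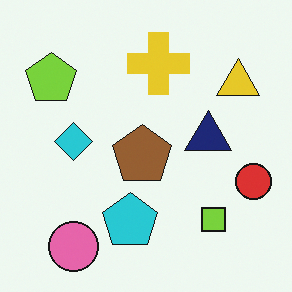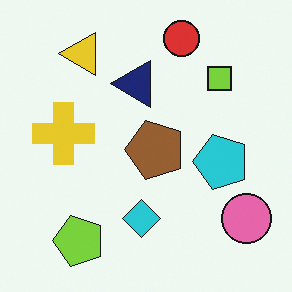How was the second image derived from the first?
The transformation is: rotated 90° counter-clockwise.

The pink circle sits in the bottom-left of the first image and the bottom-right of the second — consistent with a whole-image 90° counter-clockwise rotation.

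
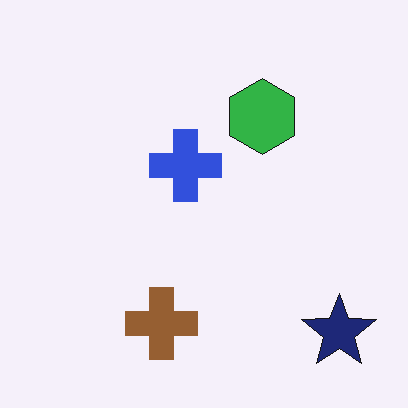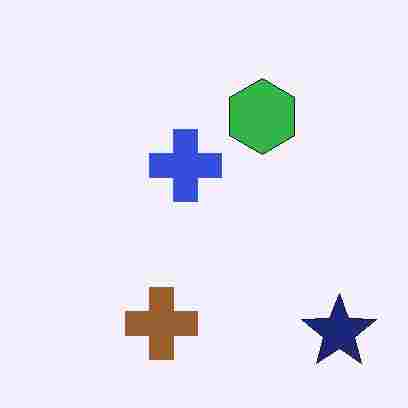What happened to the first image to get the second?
This is the original image heavily JPEG-compressed with obvious blocking artifacts.

Blocky 8×8 compression artifacts appear around shape edges and the flat background shows ringing — characteristic JPEG degradation.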